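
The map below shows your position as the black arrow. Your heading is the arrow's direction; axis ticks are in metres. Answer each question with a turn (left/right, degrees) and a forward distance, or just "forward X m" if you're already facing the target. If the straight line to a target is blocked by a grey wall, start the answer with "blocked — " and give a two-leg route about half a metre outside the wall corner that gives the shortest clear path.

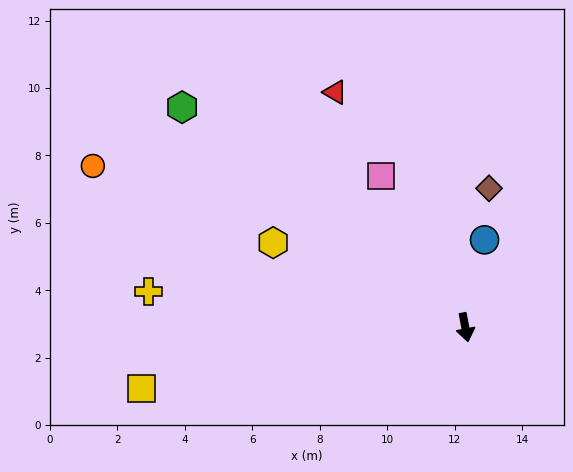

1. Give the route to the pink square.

turn right 162°, forward 5.1 m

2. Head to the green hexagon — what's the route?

turn right 138°, forward 10.6 m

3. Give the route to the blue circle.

turn left 157°, forward 2.7 m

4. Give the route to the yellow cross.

turn right 107°, forward 9.5 m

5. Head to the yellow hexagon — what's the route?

turn right 124°, forward 6.2 m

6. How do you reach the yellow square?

turn right 90°, forward 9.8 m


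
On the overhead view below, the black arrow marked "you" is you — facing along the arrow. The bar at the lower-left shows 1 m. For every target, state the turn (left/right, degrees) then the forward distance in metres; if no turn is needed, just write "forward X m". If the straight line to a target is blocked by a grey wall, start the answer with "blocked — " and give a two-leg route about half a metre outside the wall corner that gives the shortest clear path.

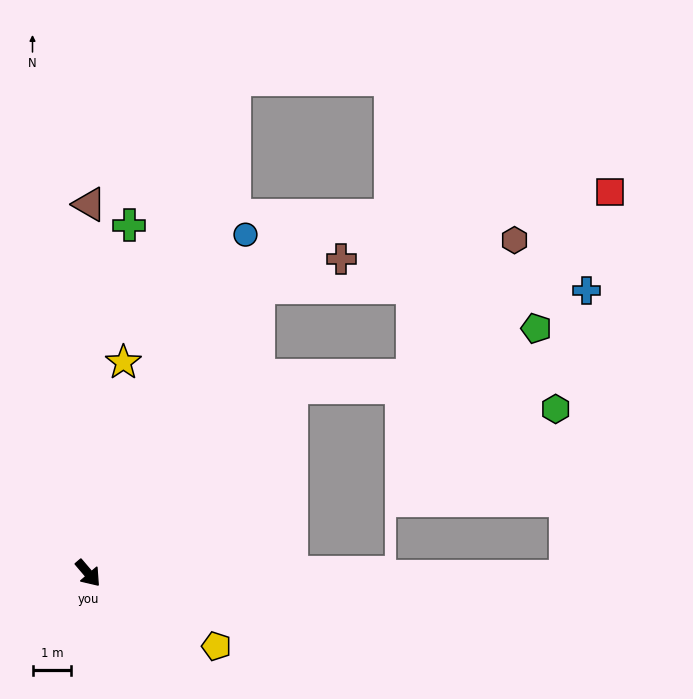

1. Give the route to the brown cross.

blocked — turn left 109°, forward 8.6 m, then turn right 40°, forward 2.3 m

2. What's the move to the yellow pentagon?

turn left 20°, forward 3.8 m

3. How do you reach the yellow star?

turn left 130°, forward 5.5 m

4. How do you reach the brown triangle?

turn left 139°, forward 9.5 m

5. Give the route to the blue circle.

turn left 115°, forward 9.6 m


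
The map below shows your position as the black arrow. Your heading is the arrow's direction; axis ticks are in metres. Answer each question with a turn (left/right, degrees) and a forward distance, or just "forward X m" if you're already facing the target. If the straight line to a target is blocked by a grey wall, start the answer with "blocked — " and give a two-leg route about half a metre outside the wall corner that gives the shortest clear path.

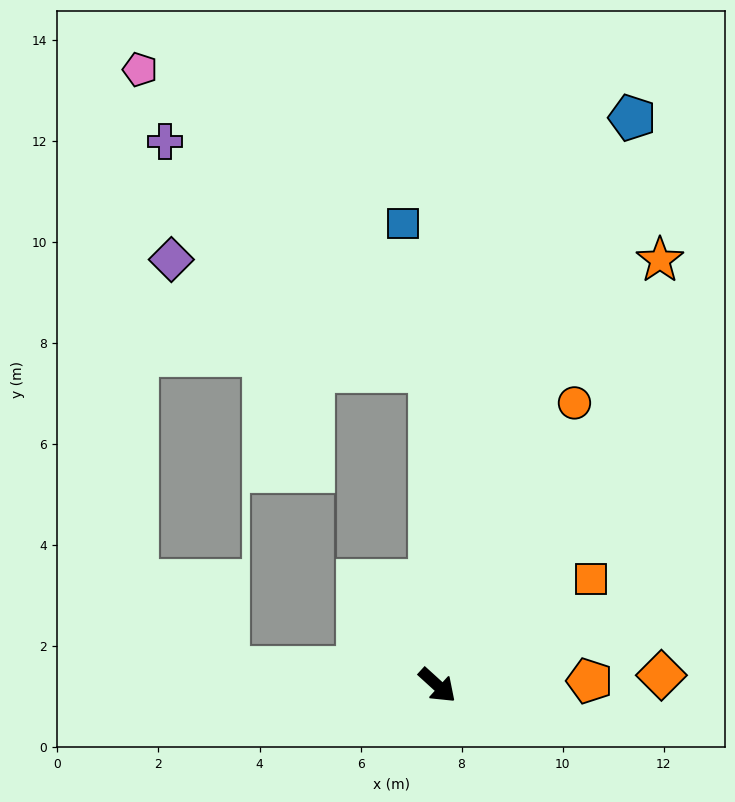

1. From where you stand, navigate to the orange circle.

turn left 106°, forward 6.2 m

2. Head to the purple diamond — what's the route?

blocked — turn left 134°, forward 6.2 m, then turn left 65°, forward 5.6 m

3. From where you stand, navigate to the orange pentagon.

turn left 44°, forward 3.0 m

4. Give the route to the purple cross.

blocked — turn left 134°, forward 6.2 m, then turn left 47°, forward 6.9 m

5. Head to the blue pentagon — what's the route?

turn left 113°, forward 11.9 m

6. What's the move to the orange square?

turn left 77°, forward 3.7 m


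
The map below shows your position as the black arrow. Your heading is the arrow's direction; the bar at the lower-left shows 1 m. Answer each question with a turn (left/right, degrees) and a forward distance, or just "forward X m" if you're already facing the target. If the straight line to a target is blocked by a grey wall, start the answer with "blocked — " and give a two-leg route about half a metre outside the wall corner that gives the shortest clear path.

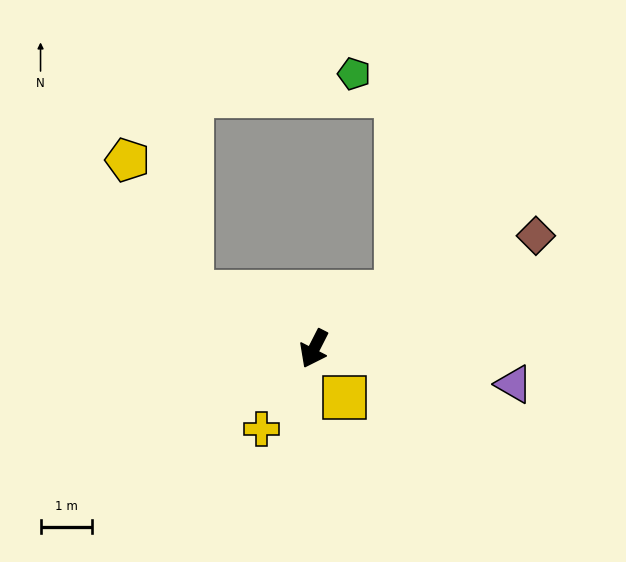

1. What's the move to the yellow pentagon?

blocked — turn right 88°, forward 2.6 m, then turn right 39°, forward 2.8 m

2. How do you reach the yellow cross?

turn right 6°, forward 1.9 m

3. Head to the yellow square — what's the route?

turn left 59°, forward 1.1 m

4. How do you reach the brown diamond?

turn left 144°, forward 4.8 m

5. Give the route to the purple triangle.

turn left 107°, forward 3.9 m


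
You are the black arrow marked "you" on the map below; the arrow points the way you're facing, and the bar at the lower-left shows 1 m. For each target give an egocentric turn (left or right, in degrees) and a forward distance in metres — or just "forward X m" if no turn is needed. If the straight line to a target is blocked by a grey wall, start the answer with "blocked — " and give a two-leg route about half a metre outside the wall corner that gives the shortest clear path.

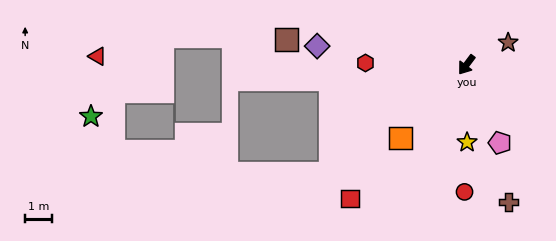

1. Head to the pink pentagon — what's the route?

turn left 60°, forward 3.1 m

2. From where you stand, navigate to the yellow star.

turn left 37°, forward 2.9 m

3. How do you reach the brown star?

turn left 155°, forward 1.7 m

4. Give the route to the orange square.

turn right 5°, forward 3.6 m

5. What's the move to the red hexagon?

turn right 54°, forward 3.7 m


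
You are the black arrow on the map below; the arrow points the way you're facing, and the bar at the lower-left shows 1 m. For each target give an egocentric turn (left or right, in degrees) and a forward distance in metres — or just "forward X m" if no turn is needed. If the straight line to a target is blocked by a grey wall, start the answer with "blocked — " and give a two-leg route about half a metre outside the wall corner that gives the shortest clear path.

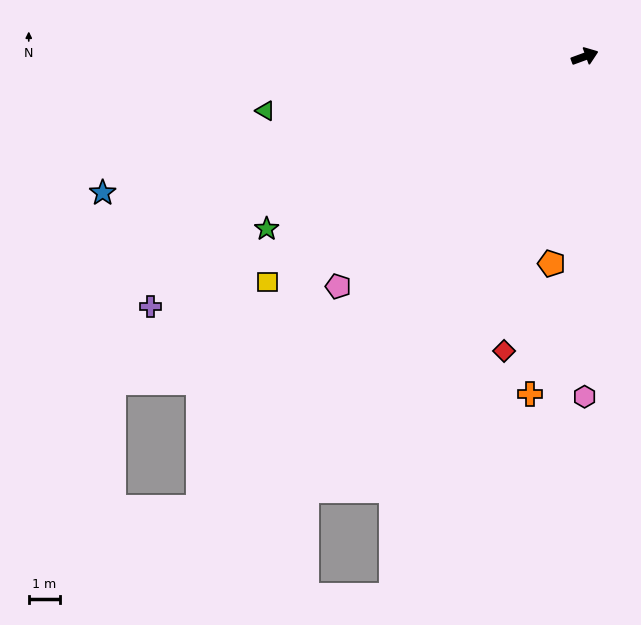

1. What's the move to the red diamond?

turn right 125°, forward 9.8 m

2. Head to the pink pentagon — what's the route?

turn right 157°, forward 10.8 m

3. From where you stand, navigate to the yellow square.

turn right 165°, forward 12.5 m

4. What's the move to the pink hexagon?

turn right 110°, forward 10.9 m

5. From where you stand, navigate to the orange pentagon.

turn right 119°, forward 6.7 m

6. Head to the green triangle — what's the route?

turn left 170°, forward 10.4 m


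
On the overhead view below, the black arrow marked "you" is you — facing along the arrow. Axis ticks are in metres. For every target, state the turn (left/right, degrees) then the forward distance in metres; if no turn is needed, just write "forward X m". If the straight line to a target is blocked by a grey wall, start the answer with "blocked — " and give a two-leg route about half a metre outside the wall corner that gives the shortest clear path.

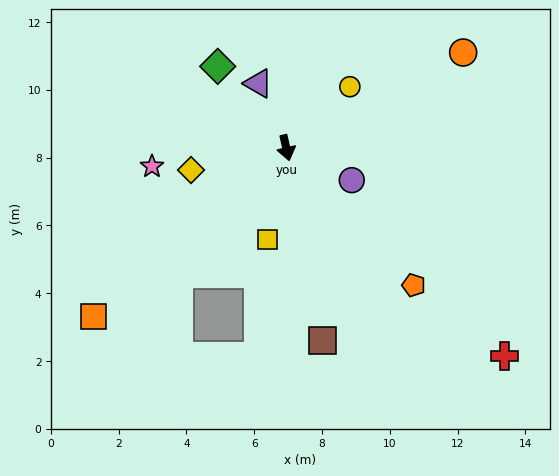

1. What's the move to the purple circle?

turn left 51°, forward 2.2 m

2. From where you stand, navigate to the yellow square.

turn right 24°, forward 2.8 m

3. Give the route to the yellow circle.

turn left 121°, forward 2.6 m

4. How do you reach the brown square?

turn right 2°, forward 5.8 m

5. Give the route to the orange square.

turn right 62°, forward 7.6 m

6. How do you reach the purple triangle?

turn right 169°, forward 2.1 m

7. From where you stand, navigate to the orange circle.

turn left 105°, forward 5.9 m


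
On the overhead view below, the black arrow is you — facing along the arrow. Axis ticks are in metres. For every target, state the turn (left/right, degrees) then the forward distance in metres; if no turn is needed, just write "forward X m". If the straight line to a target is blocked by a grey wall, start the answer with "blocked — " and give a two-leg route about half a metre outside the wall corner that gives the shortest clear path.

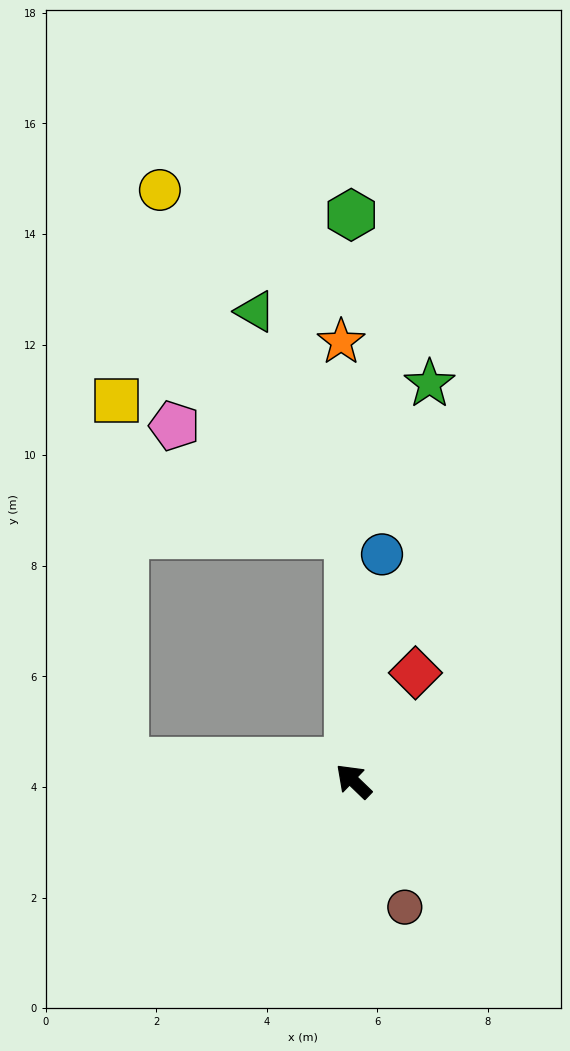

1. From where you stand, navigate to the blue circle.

turn right 53°, forward 4.1 m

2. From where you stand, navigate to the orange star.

turn right 44°, forward 7.9 m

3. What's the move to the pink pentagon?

blocked — turn right 45°, forward 4.4 m, then turn left 57°, forward 3.7 m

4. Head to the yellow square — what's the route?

blocked — turn left 39°, forward 4.1 m, then turn right 84°, forward 6.5 m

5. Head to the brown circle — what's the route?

turn left 156°, forward 2.5 m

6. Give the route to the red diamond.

turn right 76°, forward 2.3 m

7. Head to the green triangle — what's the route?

blocked — turn right 45°, forward 4.4 m, then turn left 21°, forward 4.4 m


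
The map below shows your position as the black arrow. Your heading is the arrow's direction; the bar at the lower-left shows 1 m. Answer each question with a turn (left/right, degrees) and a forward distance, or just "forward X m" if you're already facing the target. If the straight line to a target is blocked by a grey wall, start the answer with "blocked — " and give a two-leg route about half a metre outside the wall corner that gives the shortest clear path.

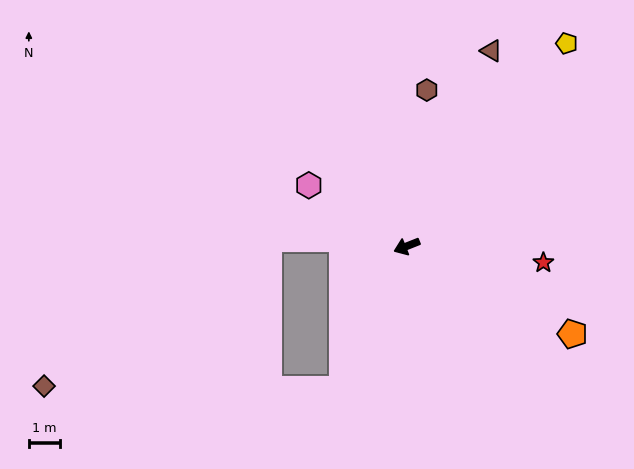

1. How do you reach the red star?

turn left 151°, forward 4.4 m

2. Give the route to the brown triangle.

turn right 135°, forward 6.8 m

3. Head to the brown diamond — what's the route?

blocked — turn left 44°, forward 5.1 m, then turn right 66°, forward 9.6 m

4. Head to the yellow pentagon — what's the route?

turn right 150°, forward 8.3 m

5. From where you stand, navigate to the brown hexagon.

turn right 119°, forward 5.1 m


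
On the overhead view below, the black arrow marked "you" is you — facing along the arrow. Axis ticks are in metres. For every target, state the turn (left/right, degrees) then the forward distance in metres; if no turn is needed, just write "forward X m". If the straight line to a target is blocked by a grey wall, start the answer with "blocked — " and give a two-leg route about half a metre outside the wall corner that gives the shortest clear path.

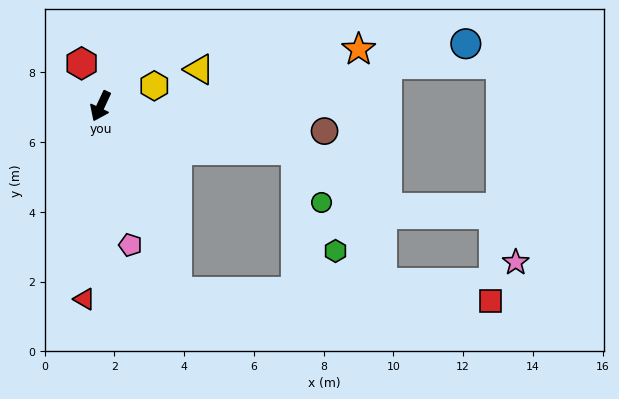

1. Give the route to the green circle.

blocked — turn left 102°, forward 5.7 m, then turn right 50°, forward 1.7 m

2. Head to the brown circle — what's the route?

turn left 109°, forward 6.5 m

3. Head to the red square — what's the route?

blocked — turn left 48°, forward 5.8 m, then turn left 65°, forward 9.0 m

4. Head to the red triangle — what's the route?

turn left 20°, forward 5.6 m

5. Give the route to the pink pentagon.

turn left 37°, forward 4.1 m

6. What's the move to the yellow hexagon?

turn left 136°, forward 1.6 m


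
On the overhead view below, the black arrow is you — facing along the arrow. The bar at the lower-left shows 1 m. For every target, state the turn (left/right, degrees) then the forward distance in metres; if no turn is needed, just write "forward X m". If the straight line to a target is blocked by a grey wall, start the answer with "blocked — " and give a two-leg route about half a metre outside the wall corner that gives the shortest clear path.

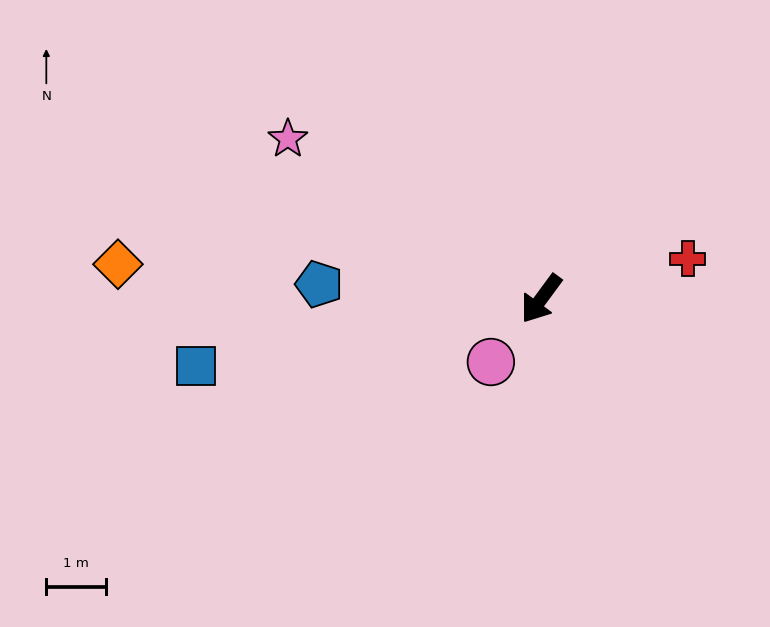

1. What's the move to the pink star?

turn right 86°, forward 5.0 m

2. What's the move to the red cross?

turn left 142°, forward 2.6 m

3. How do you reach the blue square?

turn right 43°, forward 5.9 m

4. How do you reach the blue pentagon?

turn right 57°, forward 3.7 m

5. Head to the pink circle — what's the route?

turn right 2°, forward 1.4 m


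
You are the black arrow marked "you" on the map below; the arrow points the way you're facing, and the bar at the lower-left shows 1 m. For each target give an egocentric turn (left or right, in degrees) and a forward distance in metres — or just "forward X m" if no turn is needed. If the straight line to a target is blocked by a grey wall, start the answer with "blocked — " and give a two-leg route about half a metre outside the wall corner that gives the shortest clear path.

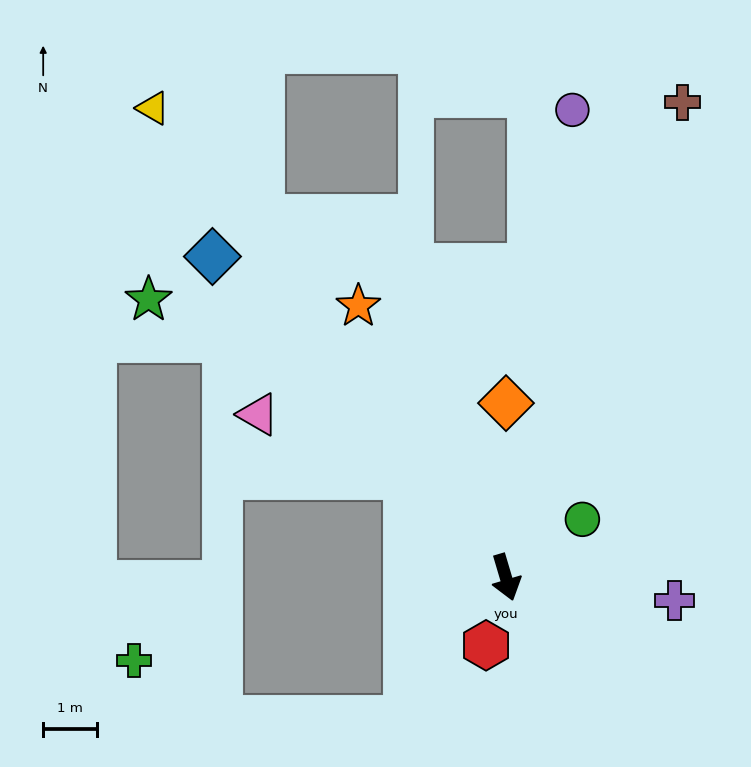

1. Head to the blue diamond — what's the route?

turn right 154°, forward 8.0 m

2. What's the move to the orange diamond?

turn left 163°, forward 3.2 m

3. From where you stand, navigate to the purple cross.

turn left 66°, forward 3.2 m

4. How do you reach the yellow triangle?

turn right 160°, forward 10.9 m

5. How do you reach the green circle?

turn left 111°, forward 1.8 m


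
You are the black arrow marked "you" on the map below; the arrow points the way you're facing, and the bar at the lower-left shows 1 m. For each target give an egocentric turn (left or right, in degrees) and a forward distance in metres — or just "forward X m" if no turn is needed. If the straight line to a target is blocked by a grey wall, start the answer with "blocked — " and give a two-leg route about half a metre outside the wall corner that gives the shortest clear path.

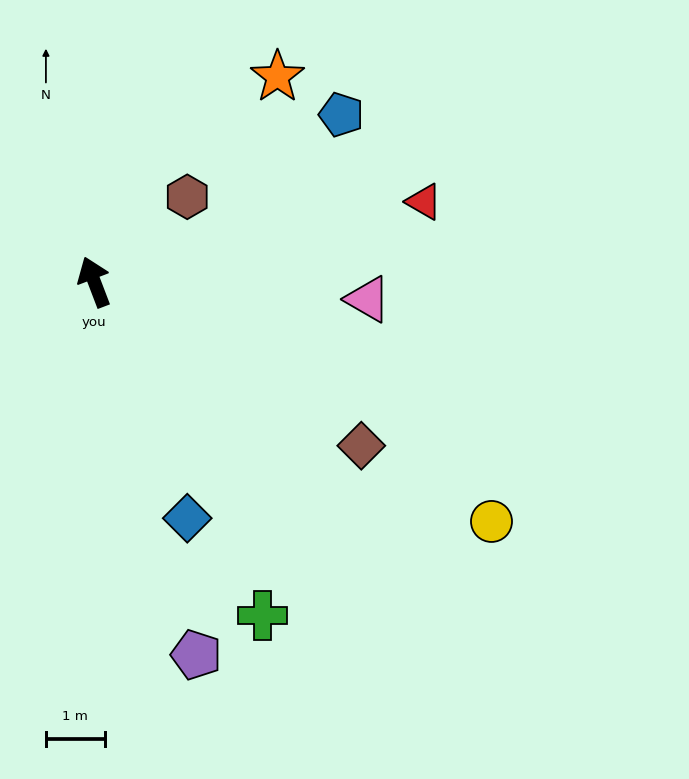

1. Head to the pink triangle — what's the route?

turn right 115°, forward 4.7 m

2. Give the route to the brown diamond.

turn right 142°, forward 5.3 m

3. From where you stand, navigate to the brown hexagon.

turn right 68°, forward 2.1 m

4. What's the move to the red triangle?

turn right 97°, forward 5.8 m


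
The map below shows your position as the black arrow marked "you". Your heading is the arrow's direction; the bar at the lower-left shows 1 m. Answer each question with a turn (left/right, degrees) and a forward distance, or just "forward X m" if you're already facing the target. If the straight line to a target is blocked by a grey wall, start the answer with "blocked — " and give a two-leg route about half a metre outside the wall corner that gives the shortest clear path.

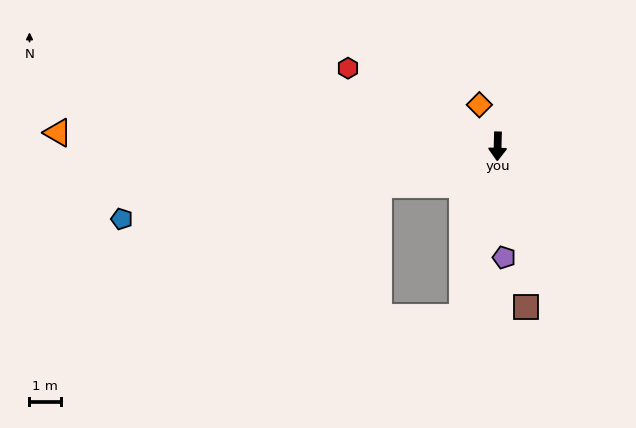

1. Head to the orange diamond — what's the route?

turn right 155°, forward 1.4 m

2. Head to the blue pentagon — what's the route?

turn right 78°, forward 12.2 m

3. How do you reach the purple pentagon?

turn left 5°, forward 3.5 m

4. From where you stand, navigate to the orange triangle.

turn right 90°, forward 14.0 m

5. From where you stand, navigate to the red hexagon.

turn right 116°, forward 5.4 m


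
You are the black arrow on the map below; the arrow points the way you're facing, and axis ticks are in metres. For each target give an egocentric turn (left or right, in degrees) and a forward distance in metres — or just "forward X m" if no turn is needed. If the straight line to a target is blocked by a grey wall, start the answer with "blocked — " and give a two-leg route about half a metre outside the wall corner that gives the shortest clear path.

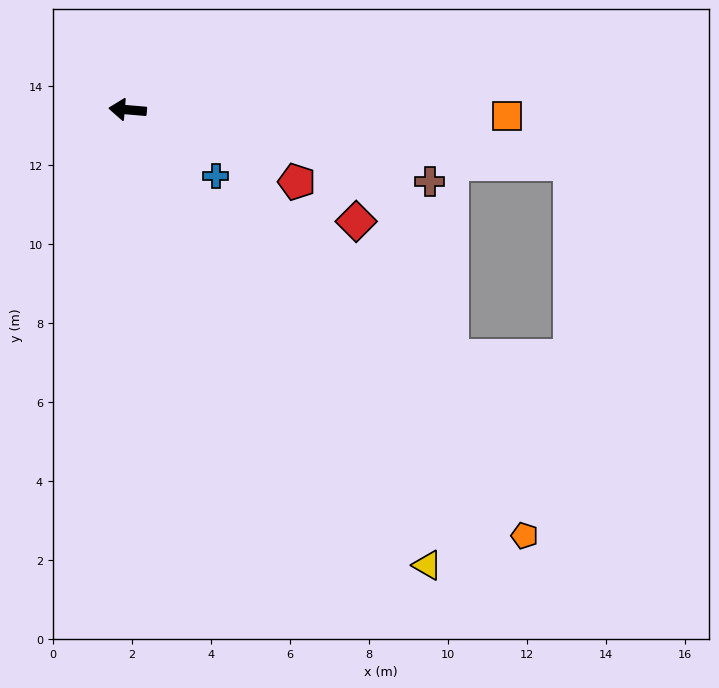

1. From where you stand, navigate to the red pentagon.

turn left 162°, forward 4.7 m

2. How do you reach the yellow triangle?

turn left 128°, forward 13.8 m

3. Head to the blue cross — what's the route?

turn left 148°, forward 2.8 m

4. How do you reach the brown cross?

turn left 172°, forward 7.9 m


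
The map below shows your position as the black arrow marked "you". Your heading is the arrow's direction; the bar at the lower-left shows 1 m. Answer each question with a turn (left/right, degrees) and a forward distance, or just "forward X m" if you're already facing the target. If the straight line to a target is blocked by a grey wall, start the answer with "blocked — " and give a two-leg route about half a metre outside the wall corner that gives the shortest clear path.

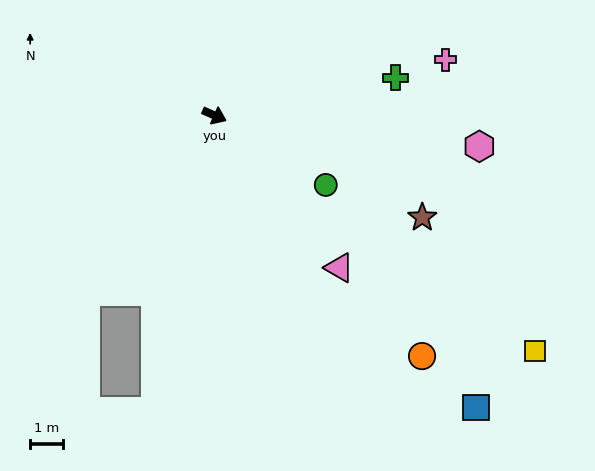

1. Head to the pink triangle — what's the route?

turn right 27°, forward 6.0 m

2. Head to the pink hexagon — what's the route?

turn left 17°, forward 8.1 m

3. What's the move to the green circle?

turn right 8°, forward 4.0 m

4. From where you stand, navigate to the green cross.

turn left 36°, forward 5.6 m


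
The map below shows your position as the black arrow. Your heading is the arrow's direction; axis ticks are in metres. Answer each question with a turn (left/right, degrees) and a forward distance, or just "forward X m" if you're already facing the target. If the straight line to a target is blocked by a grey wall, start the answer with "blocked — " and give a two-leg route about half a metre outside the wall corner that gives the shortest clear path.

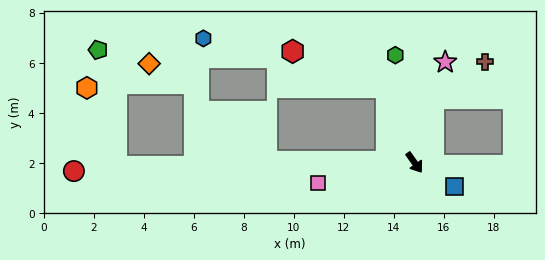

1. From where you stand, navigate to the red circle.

turn right 124°, forward 13.6 m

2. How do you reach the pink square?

turn right 113°, forward 3.9 m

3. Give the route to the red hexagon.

blocked — turn left 165°, forward 3.2 m, then turn left 49°, forward 4.0 m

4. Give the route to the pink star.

turn left 128°, forward 4.2 m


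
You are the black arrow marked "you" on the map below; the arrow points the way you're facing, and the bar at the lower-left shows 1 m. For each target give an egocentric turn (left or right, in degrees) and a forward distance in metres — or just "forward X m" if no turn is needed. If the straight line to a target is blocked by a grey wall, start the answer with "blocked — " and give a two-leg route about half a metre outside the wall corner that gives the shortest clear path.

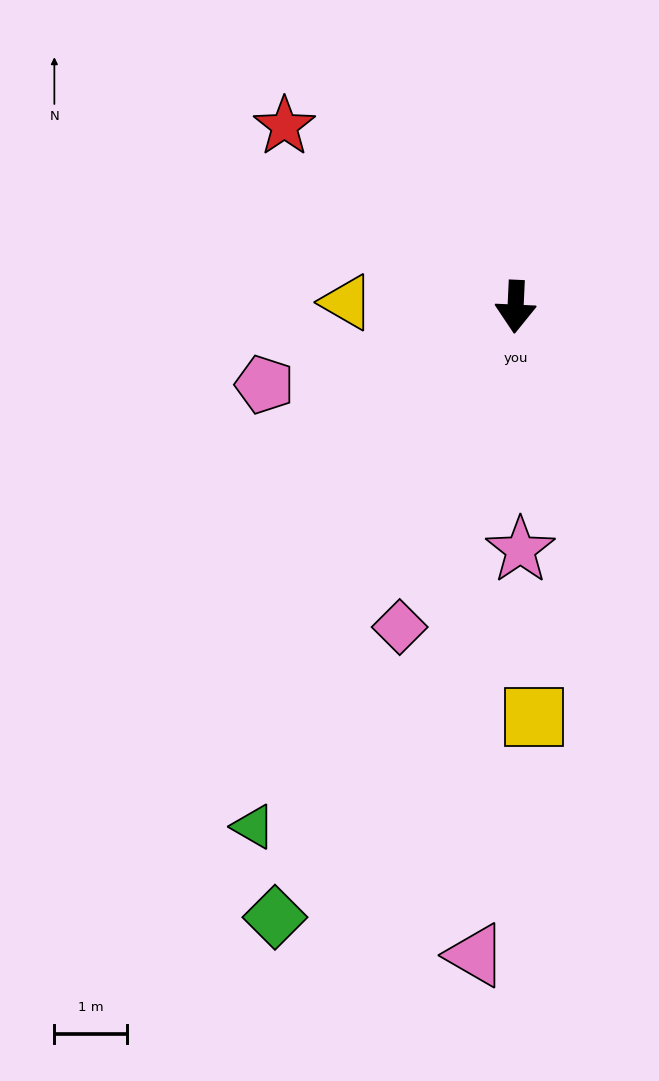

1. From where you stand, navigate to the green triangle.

turn right 24°, forward 8.0 m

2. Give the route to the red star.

turn right 125°, forward 4.0 m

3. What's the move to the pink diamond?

turn right 17°, forward 4.7 m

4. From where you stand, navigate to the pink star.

turn left 4°, forward 3.3 m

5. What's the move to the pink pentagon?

turn right 70°, forward 3.6 m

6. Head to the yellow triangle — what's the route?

turn right 89°, forward 2.3 m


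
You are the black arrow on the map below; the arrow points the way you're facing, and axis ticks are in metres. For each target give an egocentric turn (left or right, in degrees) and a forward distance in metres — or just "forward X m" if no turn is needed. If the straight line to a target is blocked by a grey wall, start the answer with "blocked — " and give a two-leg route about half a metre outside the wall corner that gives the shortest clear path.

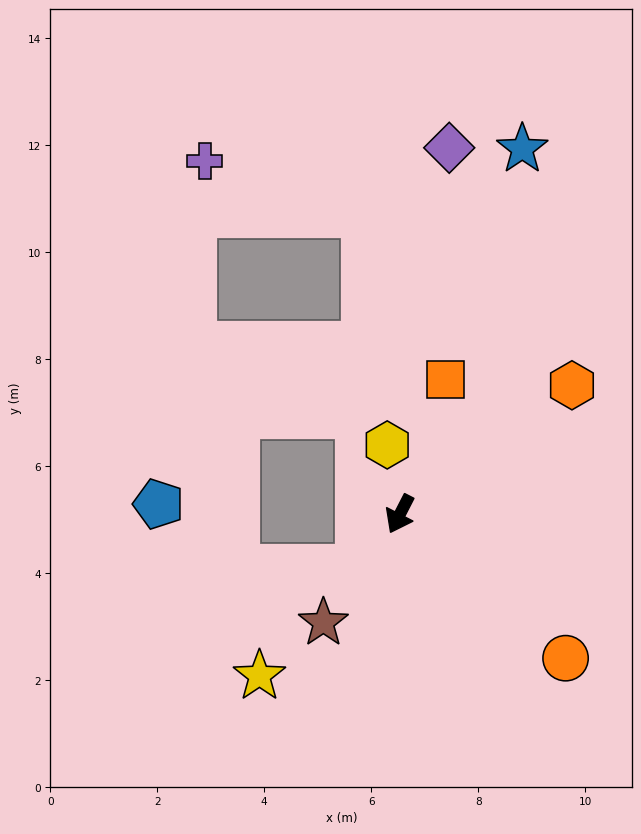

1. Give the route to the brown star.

turn right 8°, forward 2.5 m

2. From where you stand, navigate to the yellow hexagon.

turn right 142°, forward 1.3 m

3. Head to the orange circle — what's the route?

turn left 76°, forward 4.1 m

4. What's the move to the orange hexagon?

turn left 154°, forward 4.0 m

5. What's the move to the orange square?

turn right 172°, forward 2.7 m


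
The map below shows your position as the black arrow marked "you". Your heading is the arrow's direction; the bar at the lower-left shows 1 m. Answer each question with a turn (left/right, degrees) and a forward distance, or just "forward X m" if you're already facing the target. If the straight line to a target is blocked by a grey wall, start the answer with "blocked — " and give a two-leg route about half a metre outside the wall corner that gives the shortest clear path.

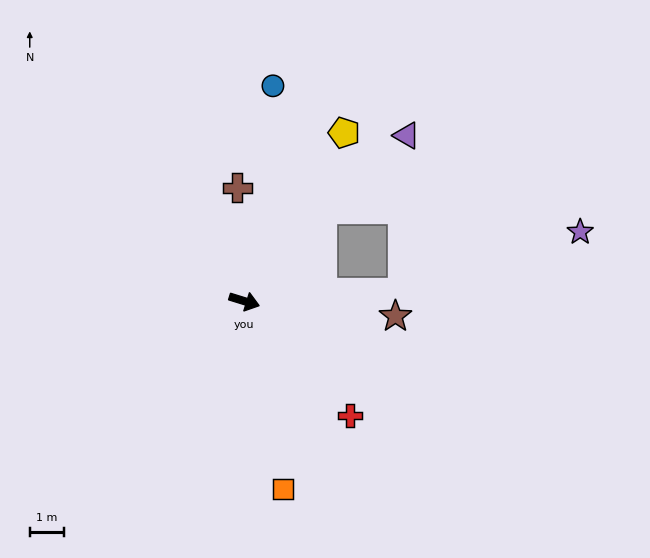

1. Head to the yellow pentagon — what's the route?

turn left 77°, forward 5.6 m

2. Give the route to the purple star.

blocked — turn left 20°, forward 4.6 m, then turn left 16°, forward 5.4 m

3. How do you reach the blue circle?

turn left 100°, forward 6.3 m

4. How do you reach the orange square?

turn right 61°, forward 5.5 m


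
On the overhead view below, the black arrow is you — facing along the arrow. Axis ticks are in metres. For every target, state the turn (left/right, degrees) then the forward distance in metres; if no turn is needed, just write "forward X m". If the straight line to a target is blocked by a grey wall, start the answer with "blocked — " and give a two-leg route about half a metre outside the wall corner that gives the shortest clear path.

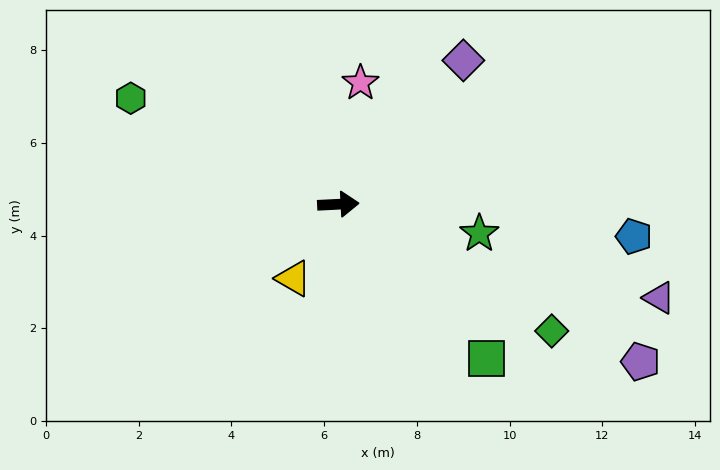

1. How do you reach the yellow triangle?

turn right 124°, forward 1.9 m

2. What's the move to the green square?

turn right 49°, forward 4.6 m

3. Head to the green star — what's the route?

turn right 15°, forward 3.1 m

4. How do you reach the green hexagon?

turn left 150°, forward 5.0 m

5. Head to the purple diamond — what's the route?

turn left 46°, forward 4.1 m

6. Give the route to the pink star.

turn left 77°, forward 2.7 m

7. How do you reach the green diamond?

turn right 34°, forward 5.4 m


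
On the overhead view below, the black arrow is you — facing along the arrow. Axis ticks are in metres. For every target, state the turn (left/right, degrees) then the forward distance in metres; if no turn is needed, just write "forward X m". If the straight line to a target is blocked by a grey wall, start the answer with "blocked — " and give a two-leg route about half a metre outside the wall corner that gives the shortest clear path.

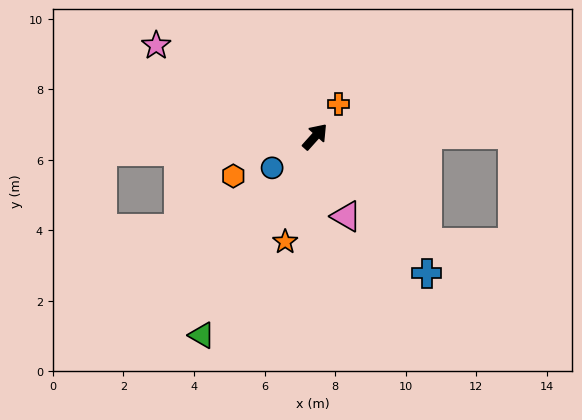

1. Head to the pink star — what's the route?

turn left 102°, forward 5.2 m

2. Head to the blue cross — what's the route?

turn right 99°, forward 5.0 m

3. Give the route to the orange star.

turn right 154°, forward 3.1 m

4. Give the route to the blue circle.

turn left 168°, forward 1.5 m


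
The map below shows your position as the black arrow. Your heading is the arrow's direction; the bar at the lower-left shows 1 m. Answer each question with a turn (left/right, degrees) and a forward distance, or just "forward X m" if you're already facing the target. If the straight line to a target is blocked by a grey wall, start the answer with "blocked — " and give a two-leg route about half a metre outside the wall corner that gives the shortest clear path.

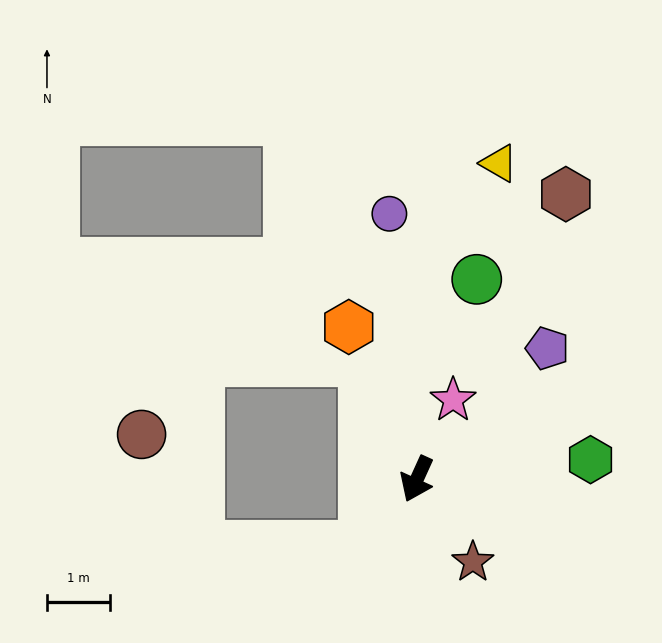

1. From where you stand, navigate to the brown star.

turn left 58°, forward 1.6 m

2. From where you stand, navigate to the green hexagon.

turn left 121°, forward 2.8 m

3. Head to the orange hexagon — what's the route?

turn right 131°, forward 2.7 m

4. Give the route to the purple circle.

turn right 150°, forward 4.3 m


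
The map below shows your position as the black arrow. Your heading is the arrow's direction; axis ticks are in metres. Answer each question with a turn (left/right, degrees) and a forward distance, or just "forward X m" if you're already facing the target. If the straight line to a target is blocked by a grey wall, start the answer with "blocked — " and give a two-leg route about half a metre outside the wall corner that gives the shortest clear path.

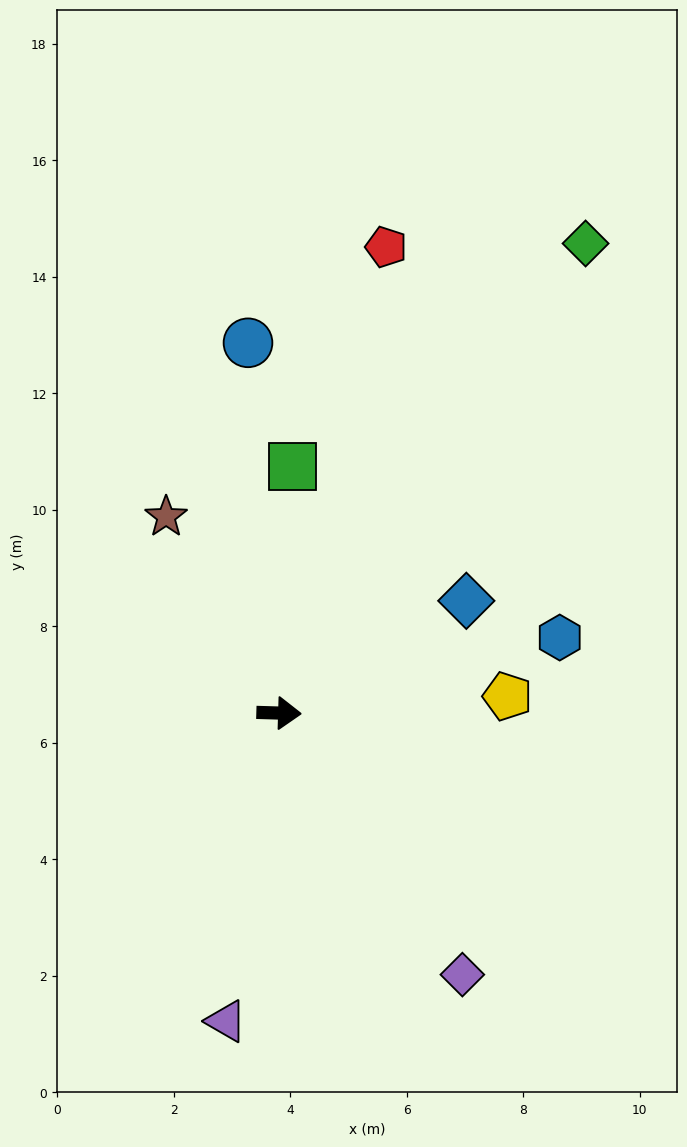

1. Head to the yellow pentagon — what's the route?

turn left 6°, forward 3.9 m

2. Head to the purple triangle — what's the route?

turn right 98°, forward 5.4 m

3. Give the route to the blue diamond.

turn left 33°, forward 3.7 m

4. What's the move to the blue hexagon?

turn left 17°, forward 5.0 m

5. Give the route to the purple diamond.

turn right 53°, forward 5.5 m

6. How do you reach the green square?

turn left 89°, forward 4.2 m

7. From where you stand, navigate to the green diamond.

turn left 59°, forward 9.6 m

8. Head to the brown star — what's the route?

turn left 122°, forward 3.9 m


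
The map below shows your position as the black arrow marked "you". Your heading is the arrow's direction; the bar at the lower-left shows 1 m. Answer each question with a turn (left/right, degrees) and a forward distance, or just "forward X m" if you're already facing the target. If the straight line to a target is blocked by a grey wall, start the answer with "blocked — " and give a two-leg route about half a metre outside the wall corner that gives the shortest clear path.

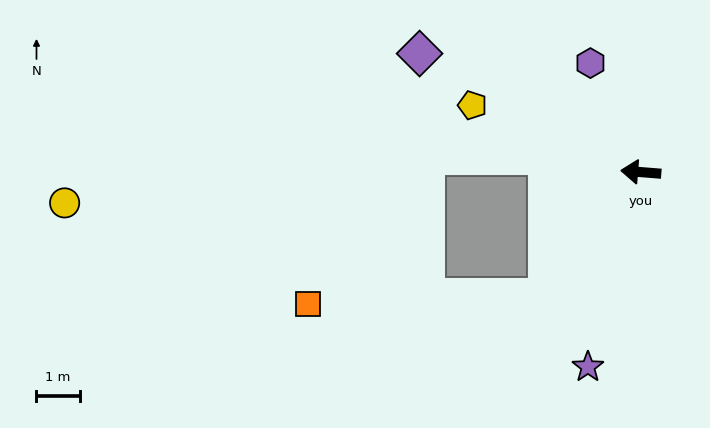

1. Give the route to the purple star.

turn left 79°, forward 4.7 m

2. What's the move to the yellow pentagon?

turn right 17°, forward 4.2 m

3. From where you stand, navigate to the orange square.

blocked — turn left 57°, forward 3.6 m, then turn right 51°, forward 5.5 m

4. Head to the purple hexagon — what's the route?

turn right 61°, forward 2.8 m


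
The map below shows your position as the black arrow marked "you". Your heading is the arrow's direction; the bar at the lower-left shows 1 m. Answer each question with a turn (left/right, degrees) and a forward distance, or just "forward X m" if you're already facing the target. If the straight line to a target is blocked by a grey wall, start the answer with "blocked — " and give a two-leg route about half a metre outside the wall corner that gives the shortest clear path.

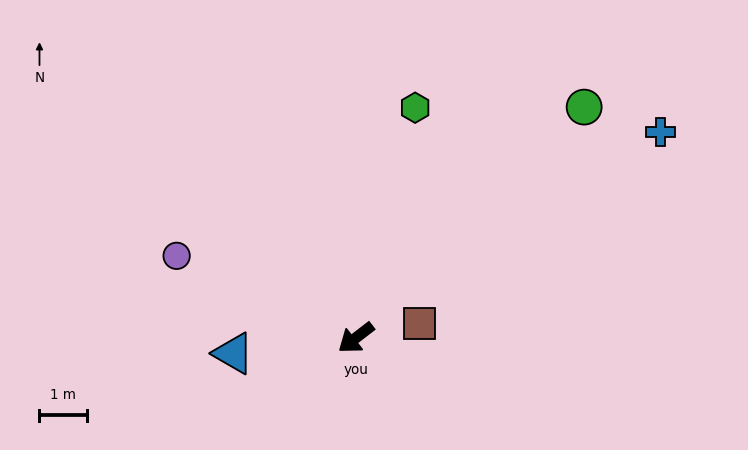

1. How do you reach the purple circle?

turn right 62°, forward 4.1 m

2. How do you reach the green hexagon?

turn right 142°, forward 5.0 m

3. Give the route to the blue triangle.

turn right 30°, forward 2.6 m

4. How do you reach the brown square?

turn left 155°, forward 1.4 m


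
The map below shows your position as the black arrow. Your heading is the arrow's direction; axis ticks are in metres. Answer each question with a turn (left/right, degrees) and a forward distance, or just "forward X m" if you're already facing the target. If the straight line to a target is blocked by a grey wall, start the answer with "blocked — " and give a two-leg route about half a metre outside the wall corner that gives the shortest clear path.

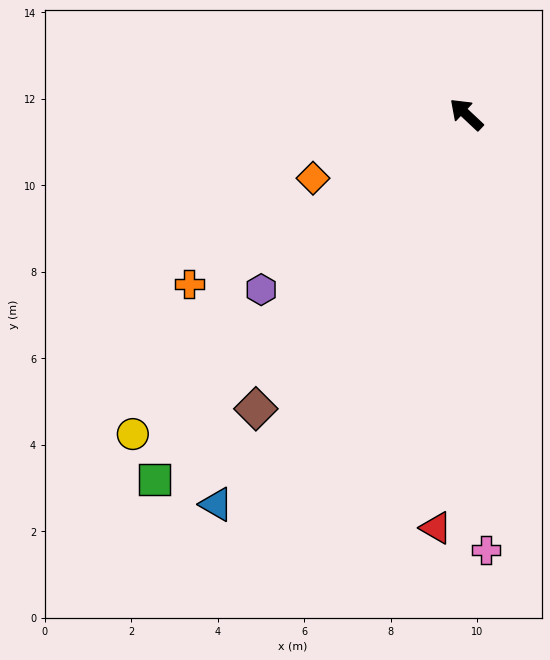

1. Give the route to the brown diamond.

turn left 98°, forward 8.4 m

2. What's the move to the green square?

turn left 93°, forward 11.1 m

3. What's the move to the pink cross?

turn left 136°, forward 10.1 m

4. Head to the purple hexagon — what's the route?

turn left 84°, forward 6.2 m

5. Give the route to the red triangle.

turn left 129°, forward 9.6 m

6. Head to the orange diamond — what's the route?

turn left 66°, forward 3.8 m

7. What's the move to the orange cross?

turn left 75°, forward 7.5 m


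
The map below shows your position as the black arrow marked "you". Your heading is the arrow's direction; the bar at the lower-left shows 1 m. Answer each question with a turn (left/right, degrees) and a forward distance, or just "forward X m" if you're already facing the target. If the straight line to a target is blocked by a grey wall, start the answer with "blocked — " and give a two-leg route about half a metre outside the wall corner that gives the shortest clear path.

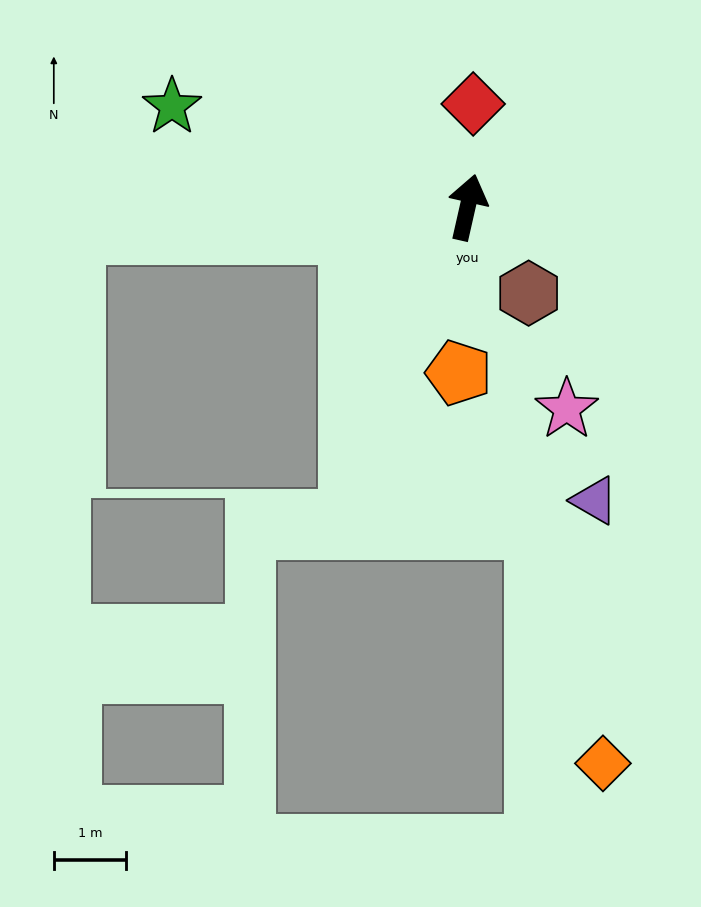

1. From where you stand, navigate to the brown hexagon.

turn right 132°, forward 1.5 m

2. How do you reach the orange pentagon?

turn right 170°, forward 2.3 m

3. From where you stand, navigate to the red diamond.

turn left 10°, forward 1.4 m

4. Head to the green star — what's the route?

turn left 84°, forward 4.3 m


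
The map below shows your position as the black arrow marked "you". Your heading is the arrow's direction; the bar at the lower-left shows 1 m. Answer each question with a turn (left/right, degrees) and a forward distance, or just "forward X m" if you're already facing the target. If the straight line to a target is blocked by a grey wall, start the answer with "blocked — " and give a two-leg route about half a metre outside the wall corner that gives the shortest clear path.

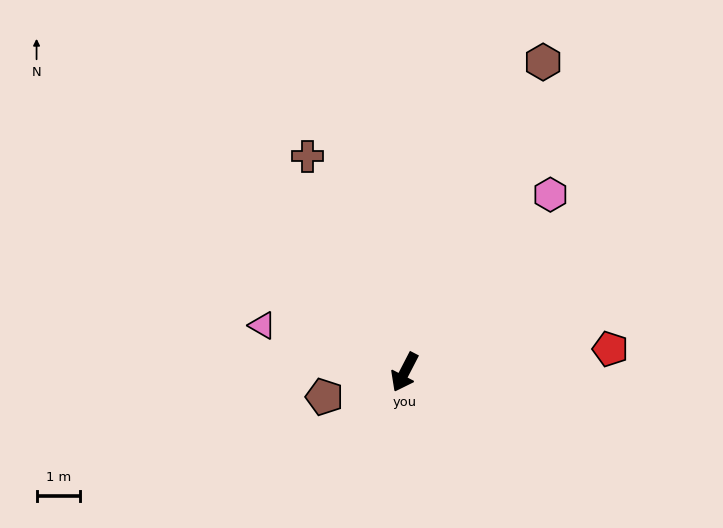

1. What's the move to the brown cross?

turn right 128°, forward 5.4 m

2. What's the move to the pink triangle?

turn right 81°, forward 3.4 m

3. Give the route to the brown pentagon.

turn right 46°, forward 1.9 m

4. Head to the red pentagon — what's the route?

turn left 124°, forward 4.7 m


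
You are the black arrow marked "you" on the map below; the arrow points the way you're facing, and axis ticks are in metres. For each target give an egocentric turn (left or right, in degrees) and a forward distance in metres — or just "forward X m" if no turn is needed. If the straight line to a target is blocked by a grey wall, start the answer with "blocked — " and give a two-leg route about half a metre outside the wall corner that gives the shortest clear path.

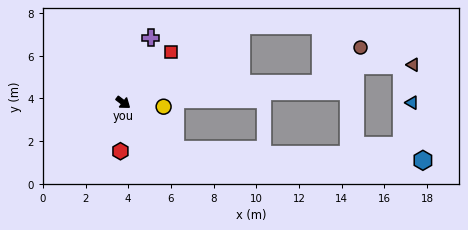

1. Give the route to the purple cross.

turn left 104°, forward 3.3 m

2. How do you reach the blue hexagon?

blocked — turn right 5°, forward 3.3 m, then turn left 40°, forward 11.6 m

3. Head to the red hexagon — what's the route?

turn right 56°, forward 2.3 m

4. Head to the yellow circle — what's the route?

turn left 32°, forward 1.9 m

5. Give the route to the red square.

turn left 84°, forward 3.3 m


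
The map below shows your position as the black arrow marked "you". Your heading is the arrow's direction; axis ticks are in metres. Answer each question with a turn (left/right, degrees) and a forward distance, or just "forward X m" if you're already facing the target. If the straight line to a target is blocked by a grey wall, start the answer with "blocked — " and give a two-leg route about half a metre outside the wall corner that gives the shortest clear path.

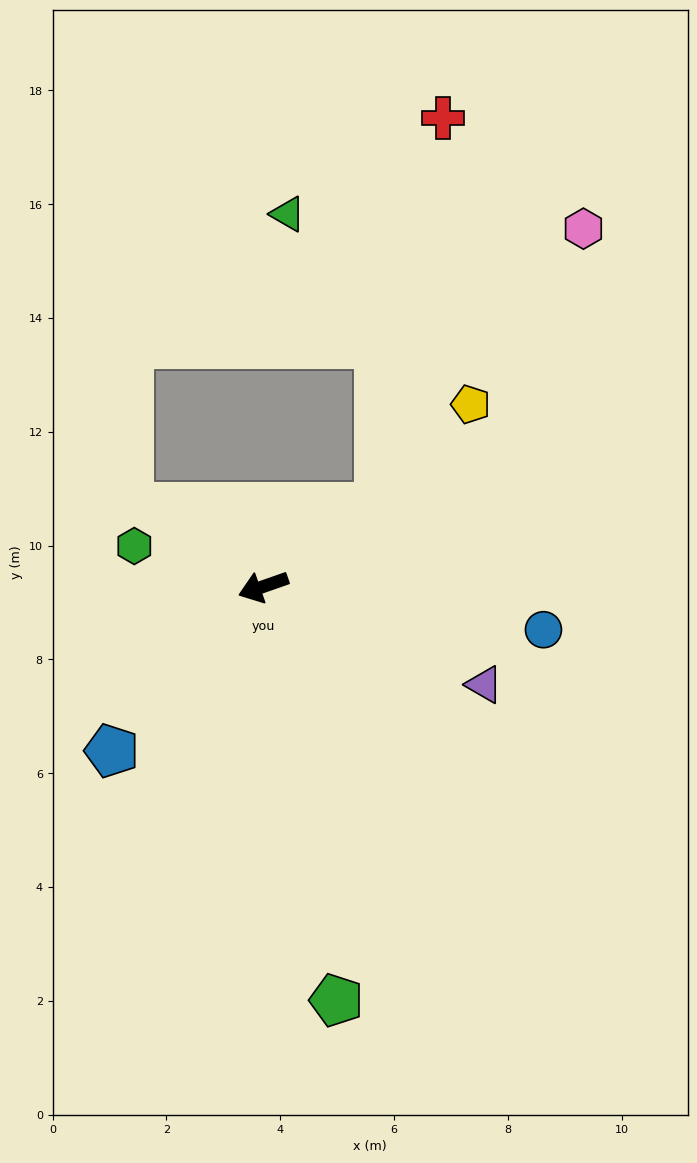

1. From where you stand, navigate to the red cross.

blocked — turn right 165°, forward 2.5 m, then turn left 46°, forward 6.9 m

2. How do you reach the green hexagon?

turn right 37°, forward 2.4 m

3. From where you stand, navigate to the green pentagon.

turn left 81°, forward 7.4 m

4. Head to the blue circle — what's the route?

turn left 152°, forward 5.0 m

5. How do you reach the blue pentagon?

turn left 28°, forward 3.9 m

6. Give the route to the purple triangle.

turn left 137°, forward 4.2 m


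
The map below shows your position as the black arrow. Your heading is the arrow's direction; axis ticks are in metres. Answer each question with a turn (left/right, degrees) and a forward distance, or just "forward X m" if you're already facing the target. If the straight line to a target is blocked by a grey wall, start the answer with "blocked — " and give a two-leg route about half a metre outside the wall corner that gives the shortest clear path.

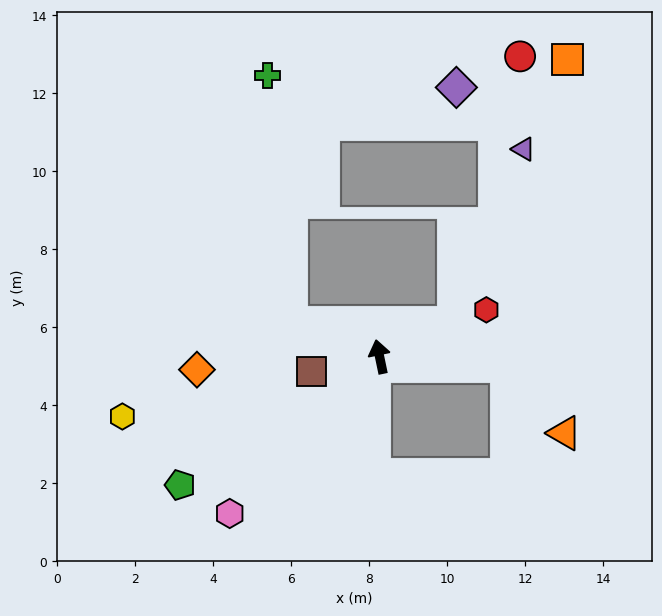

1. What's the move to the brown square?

turn left 91°, forward 1.8 m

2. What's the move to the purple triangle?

blocked — turn right 77°, forward 2.1 m, then turn left 43°, forward 4.8 m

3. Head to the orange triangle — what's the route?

blocked — turn right 106°, forward 3.3 m, then turn right 45°, forward 2.3 m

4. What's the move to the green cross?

blocked — turn left 57°, forward 2.4 m, then turn right 63°, forward 6.4 m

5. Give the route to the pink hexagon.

turn left 125°, forward 5.6 m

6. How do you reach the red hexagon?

turn right 78°, forward 3.0 m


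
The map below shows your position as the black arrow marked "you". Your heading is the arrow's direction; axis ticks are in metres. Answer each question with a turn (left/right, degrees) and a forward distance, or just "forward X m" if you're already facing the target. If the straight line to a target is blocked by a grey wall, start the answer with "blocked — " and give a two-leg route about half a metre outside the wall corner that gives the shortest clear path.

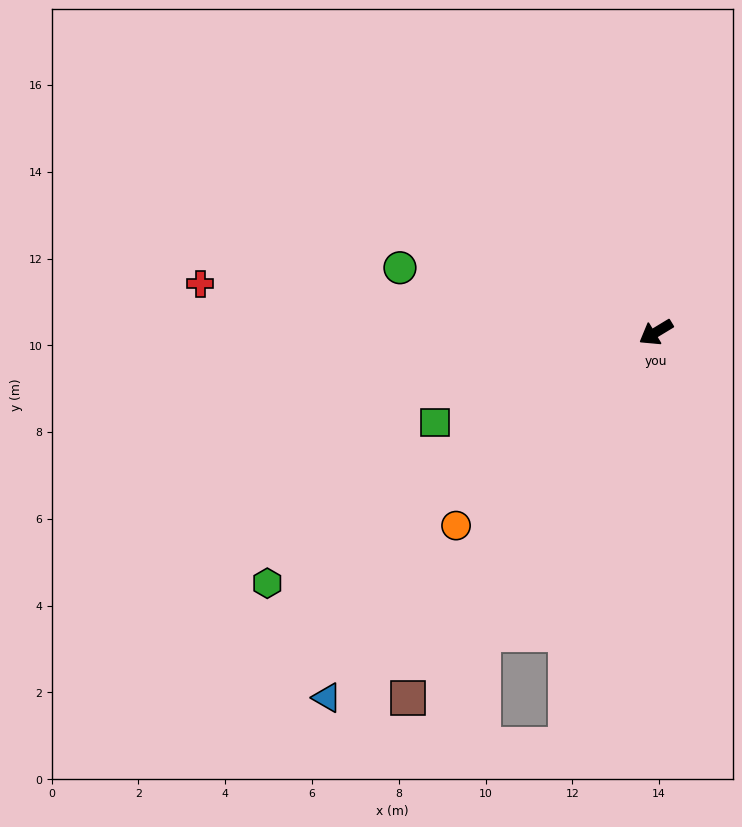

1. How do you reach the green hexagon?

forward 10.7 m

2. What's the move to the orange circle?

turn left 13°, forward 6.4 m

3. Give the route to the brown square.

turn left 25°, forward 10.2 m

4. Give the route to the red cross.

turn right 37°, forward 10.6 m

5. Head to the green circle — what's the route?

turn right 45°, forward 6.1 m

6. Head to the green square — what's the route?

turn right 9°, forward 5.5 m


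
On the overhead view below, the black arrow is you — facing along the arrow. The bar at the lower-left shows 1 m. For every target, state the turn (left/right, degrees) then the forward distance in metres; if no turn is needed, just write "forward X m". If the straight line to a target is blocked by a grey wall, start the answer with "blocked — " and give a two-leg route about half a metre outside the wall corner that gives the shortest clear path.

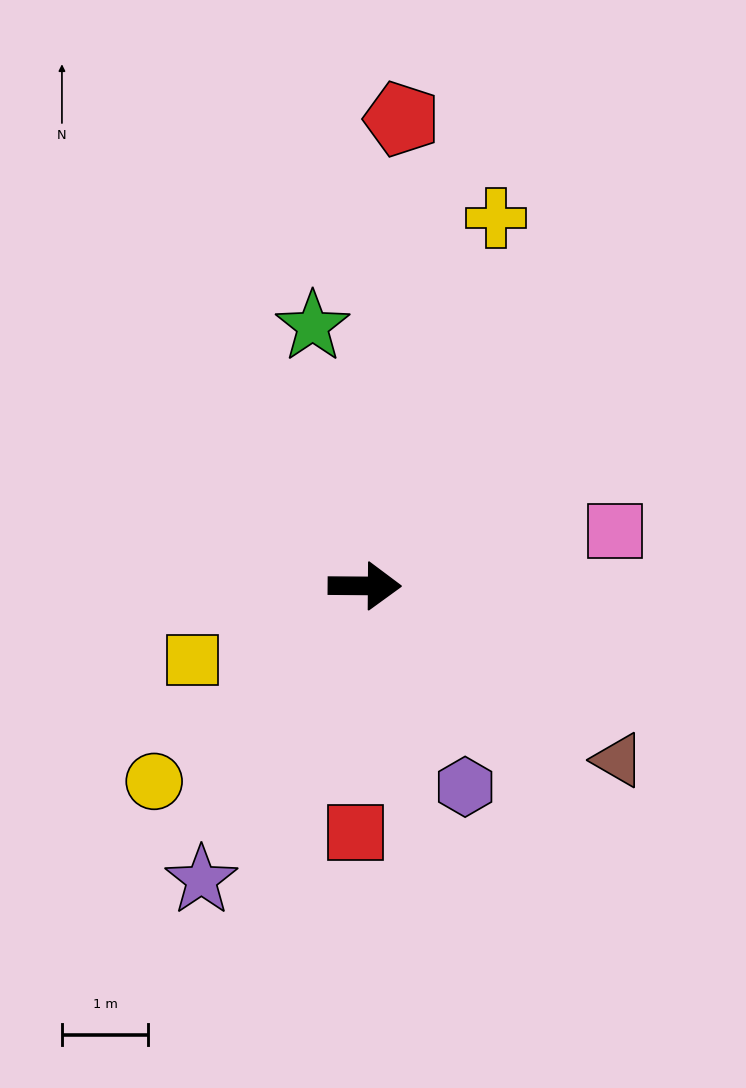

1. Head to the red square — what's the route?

turn right 92°, forward 2.9 m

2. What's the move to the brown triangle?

turn right 34°, forward 3.6 m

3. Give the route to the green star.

turn left 102°, forward 3.1 m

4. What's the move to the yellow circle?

turn right 137°, forward 3.3 m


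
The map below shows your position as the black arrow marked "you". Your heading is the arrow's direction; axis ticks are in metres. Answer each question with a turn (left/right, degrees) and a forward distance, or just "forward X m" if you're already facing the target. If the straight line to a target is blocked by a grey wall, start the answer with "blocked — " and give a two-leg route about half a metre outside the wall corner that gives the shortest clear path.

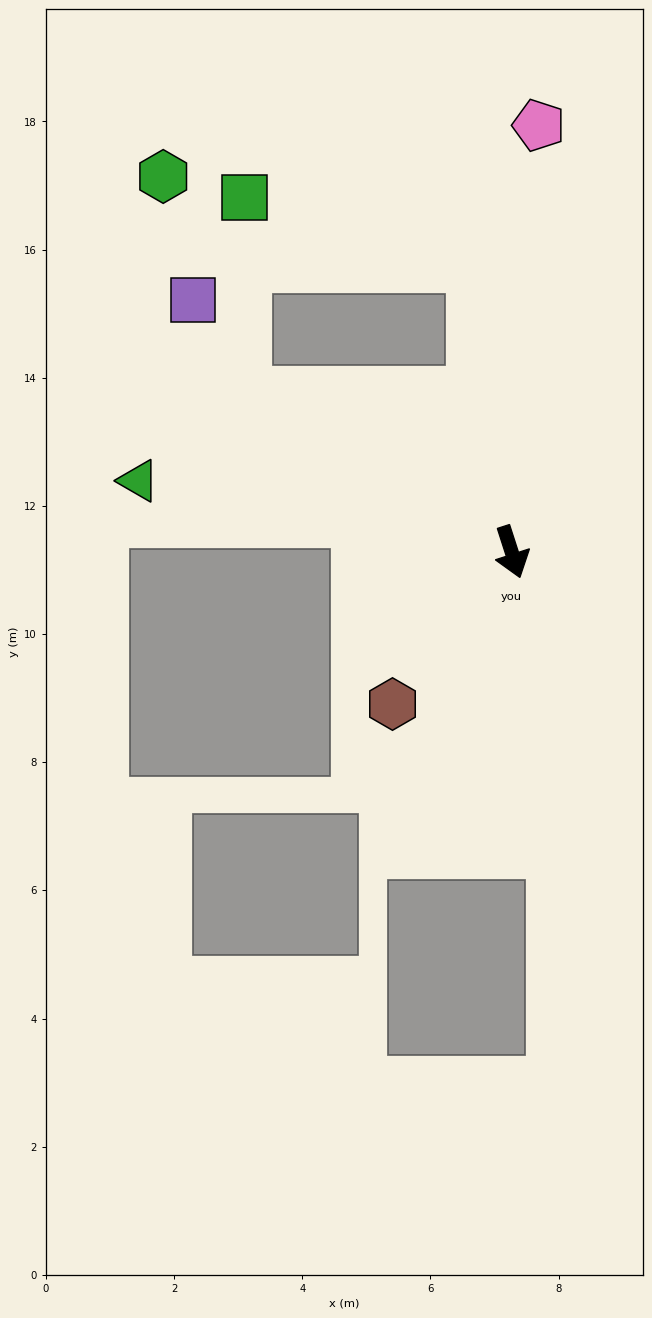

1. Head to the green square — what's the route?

blocked — turn right 138°, forward 4.8 m, then turn right 60°, forward 3.1 m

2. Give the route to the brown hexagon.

turn right 56°, forward 3.0 m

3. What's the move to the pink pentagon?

turn left 159°, forward 6.7 m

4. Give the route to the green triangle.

turn right 119°, forward 5.9 m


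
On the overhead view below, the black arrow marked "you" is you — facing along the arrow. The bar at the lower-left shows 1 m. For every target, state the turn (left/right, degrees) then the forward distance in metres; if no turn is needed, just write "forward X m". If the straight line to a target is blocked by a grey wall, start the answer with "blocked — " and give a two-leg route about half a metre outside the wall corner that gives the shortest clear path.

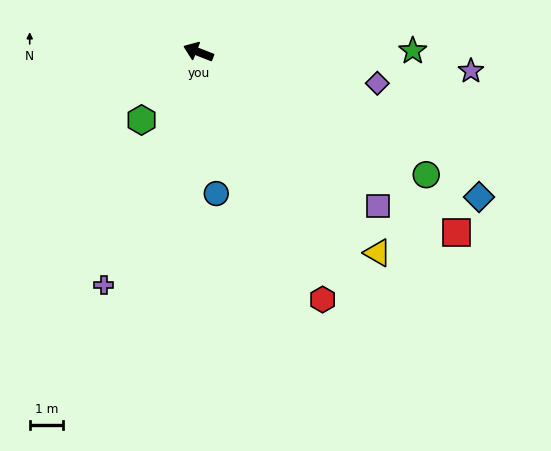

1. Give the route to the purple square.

turn left 161°, forward 7.1 m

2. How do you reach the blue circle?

turn left 119°, forward 4.3 m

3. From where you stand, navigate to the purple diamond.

turn right 168°, forward 5.5 m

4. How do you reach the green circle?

turn left 173°, forward 7.8 m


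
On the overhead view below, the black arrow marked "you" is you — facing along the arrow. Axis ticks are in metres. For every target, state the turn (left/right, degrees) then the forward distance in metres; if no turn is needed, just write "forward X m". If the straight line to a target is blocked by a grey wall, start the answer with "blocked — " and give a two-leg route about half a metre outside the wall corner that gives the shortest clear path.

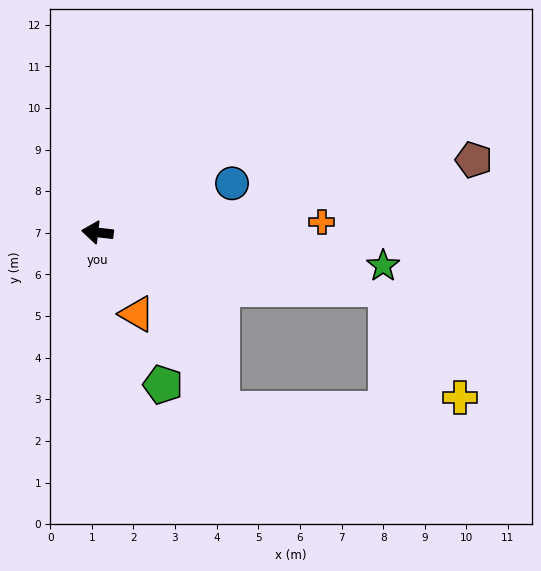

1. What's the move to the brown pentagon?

turn right 163°, forward 9.2 m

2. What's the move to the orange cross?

turn right 171°, forward 5.4 m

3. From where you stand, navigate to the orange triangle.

turn left 122°, forward 2.2 m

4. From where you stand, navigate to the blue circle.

turn right 153°, forward 3.4 m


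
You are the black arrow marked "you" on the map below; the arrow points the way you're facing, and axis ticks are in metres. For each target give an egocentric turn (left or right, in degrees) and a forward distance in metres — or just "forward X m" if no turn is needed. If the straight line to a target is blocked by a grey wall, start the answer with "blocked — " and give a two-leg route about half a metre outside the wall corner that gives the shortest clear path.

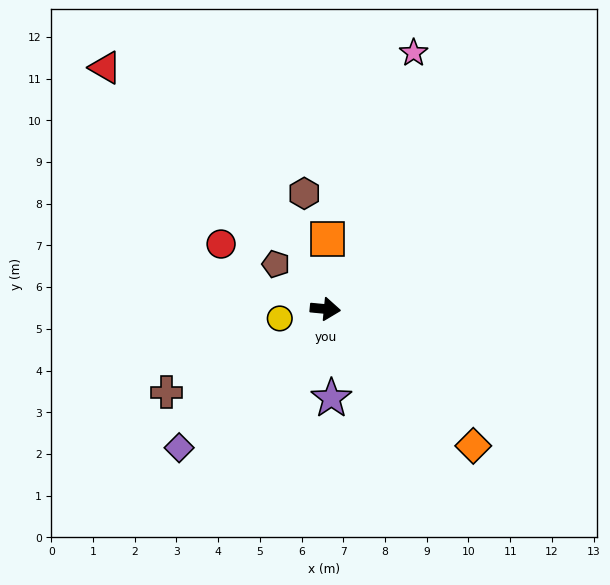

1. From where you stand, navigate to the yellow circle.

turn right 163°, forward 1.1 m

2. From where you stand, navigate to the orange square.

turn left 94°, forward 1.7 m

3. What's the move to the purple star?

turn right 81°, forward 2.1 m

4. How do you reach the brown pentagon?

turn left 143°, forward 1.6 m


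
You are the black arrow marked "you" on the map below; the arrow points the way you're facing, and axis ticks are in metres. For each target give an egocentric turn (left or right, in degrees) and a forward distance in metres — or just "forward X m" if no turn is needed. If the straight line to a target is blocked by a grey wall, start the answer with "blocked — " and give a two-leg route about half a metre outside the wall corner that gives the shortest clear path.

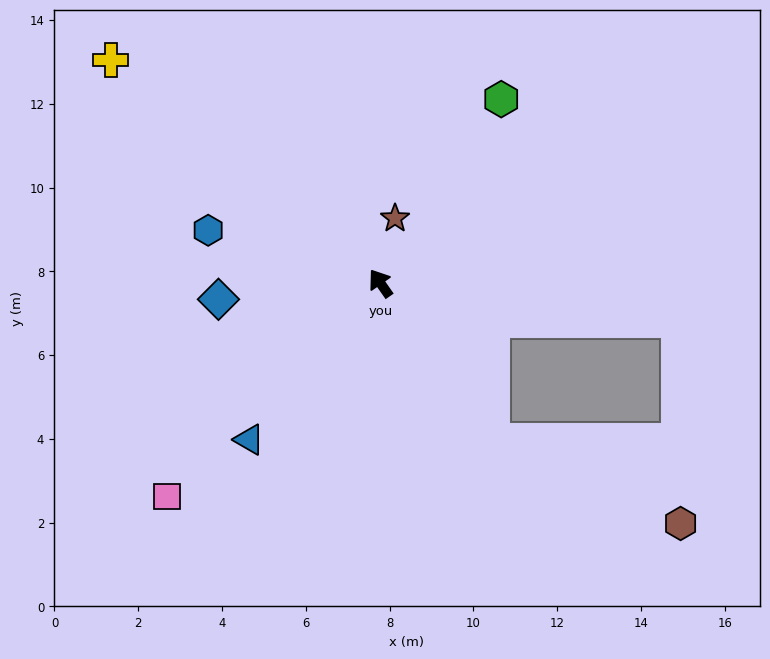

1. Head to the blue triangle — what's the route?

turn left 105°, forward 4.9 m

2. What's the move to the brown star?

turn right 48°, forward 1.6 m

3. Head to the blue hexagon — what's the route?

turn left 38°, forward 4.3 m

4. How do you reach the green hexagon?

turn right 68°, forward 5.3 m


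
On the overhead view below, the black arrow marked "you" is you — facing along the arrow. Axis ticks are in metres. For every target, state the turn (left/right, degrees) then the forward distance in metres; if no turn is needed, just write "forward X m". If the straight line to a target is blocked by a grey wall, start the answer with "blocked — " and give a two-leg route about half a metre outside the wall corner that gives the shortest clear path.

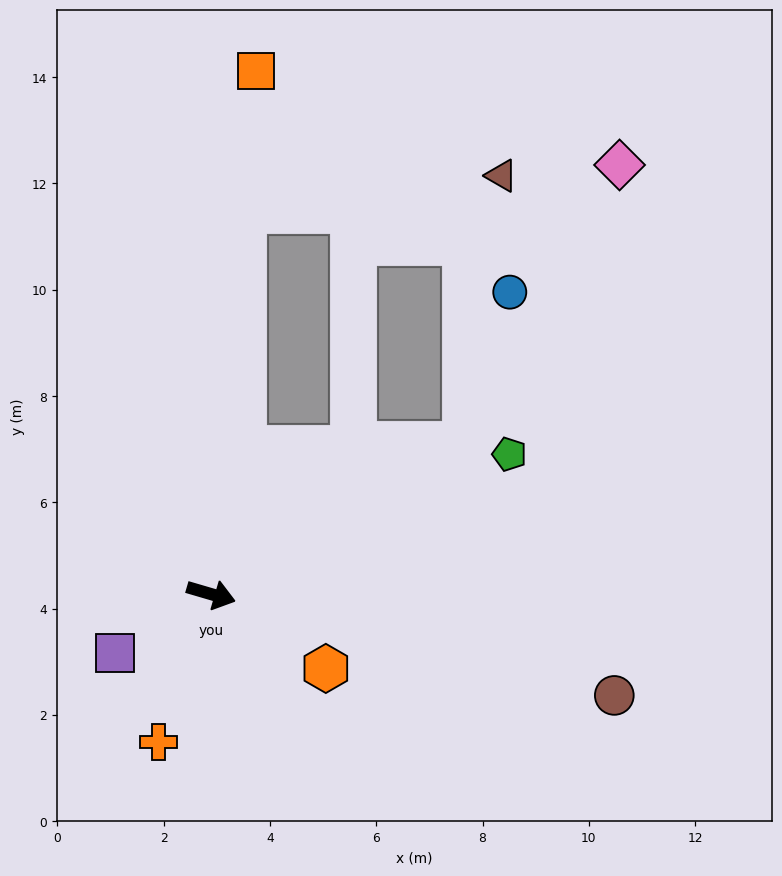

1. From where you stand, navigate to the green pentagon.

turn left 41°, forward 6.2 m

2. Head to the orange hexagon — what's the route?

turn right 17°, forward 2.6 m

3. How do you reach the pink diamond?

blocked — turn left 47°, forward 5.5 m, then turn left 30°, forward 6.0 m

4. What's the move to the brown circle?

turn left 2°, forward 7.8 m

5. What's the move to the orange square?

turn left 101°, forward 9.9 m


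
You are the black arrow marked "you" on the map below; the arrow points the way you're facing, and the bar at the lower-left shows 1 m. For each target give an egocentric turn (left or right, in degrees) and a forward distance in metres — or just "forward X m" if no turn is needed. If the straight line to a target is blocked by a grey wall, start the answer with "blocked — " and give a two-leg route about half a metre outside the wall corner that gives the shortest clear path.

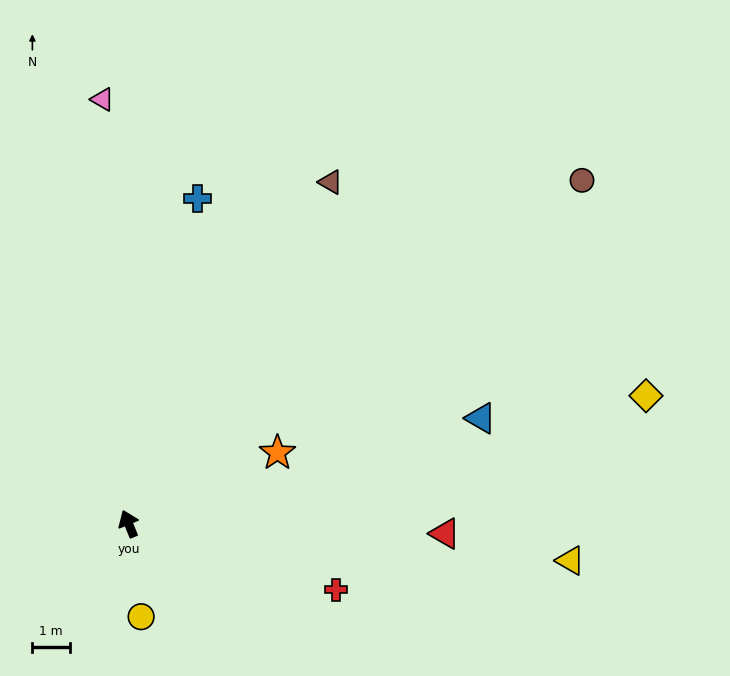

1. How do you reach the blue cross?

turn right 34°, forward 8.8 m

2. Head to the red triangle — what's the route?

turn right 114°, forward 8.4 m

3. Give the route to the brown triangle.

turn right 53°, forward 10.6 m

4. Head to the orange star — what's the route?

turn right 87°, forward 4.4 m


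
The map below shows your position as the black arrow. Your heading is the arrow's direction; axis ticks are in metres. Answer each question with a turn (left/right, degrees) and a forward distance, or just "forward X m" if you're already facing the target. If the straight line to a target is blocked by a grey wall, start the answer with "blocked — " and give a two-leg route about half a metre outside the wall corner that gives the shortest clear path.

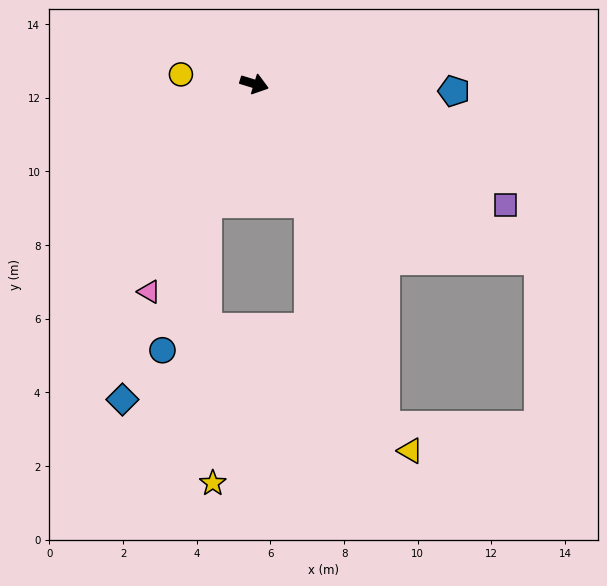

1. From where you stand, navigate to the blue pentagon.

turn left 15°, forward 5.4 m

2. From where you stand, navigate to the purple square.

turn right 9°, forward 7.6 m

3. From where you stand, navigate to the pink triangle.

turn right 100°, forward 6.3 m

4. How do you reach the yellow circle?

turn right 170°, forward 2.0 m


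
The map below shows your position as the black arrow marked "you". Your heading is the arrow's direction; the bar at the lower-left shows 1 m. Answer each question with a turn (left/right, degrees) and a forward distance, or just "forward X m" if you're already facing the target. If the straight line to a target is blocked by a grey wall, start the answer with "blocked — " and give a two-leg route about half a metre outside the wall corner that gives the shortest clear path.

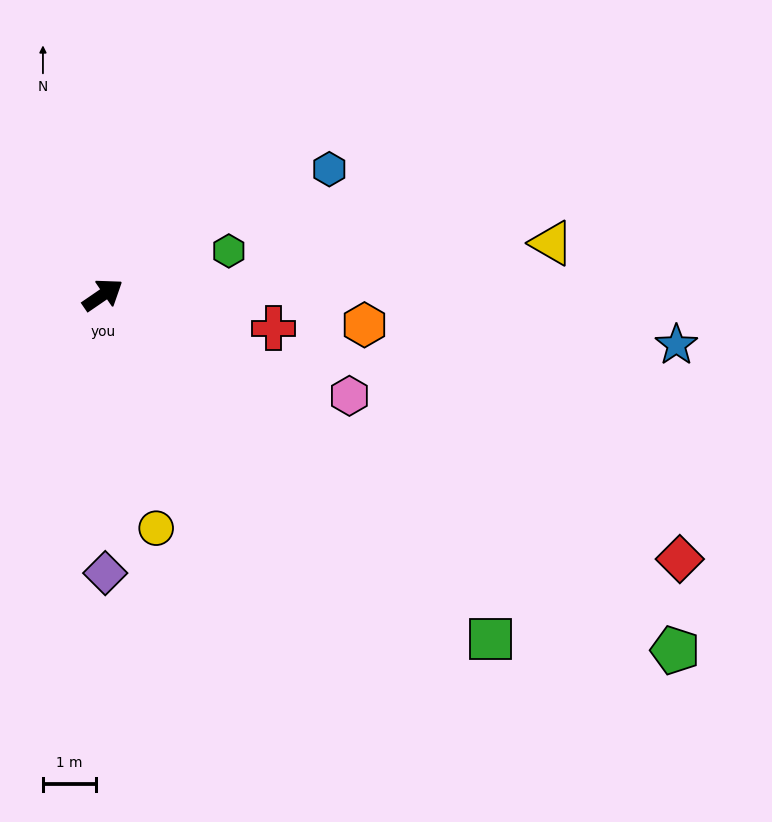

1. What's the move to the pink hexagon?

turn right 57°, forward 5.0 m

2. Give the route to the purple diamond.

turn right 124°, forward 5.2 m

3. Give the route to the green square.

turn right 76°, forward 9.7 m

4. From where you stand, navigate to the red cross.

turn right 45°, forward 3.3 m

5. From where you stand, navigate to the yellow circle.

turn right 112°, forward 4.5 m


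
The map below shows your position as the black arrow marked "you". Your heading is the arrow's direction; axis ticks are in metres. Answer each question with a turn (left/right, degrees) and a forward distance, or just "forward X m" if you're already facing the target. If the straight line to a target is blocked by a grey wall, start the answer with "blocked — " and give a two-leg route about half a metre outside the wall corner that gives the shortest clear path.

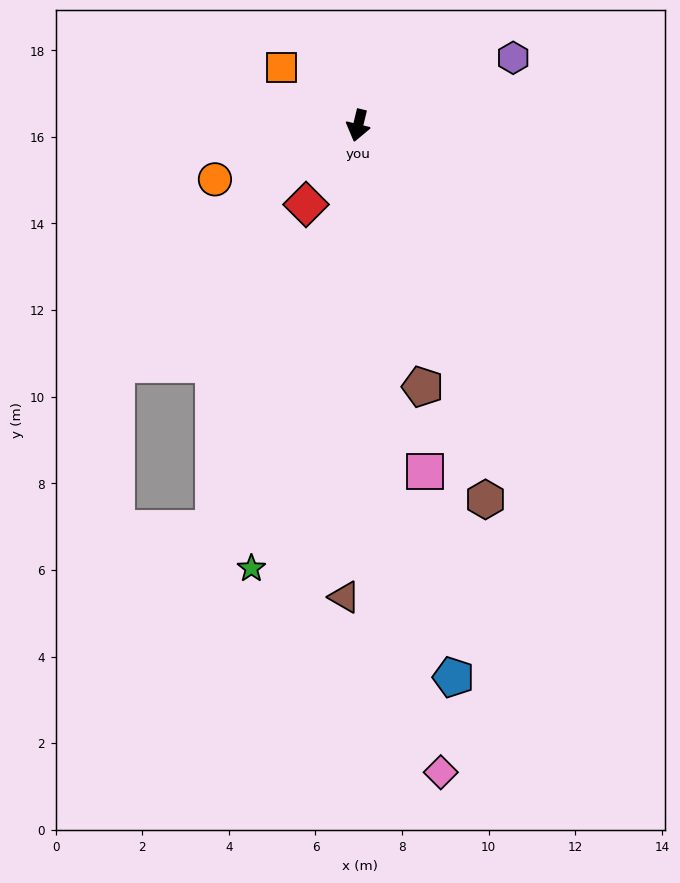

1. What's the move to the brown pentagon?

turn left 28°, forward 6.2 m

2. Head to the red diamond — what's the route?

turn right 20°, forward 2.2 m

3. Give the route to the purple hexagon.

turn left 127°, forward 3.9 m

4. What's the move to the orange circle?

turn right 56°, forward 3.5 m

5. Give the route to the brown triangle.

turn left 12°, forward 10.9 m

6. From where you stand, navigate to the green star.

forward 10.5 m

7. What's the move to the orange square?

turn right 113°, forward 2.2 m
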